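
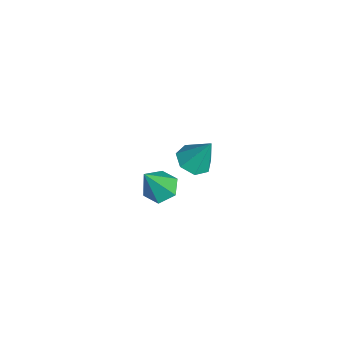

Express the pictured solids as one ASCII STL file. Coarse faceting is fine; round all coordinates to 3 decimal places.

solid 
facet normal -0.223 -0.404 -0.887
outer loop
vertex 1.159 1.698 0.071
vertex 0.408 1.77 0.227
vertex 0.877 2.273 -0.12
endloop
endfacet
facet normal 0.893 0.449 0.034
outer loop
vertex 1.159 1.698 0.071
vertex 0.877 2.273 -0.12
vertex 0.752 2.39 1.593
endloop
endfacet
facet normal -0.224 -0.403 -0.887
outer loop
vertex 0.877 2.273 -0.12
vertex 0.408 1.77 0.227
vertex 0.242 2.469 -0.049
endloop
endfacet
facet normal 0.290 0.956 -0.044
outer loop
vertex 0.877 2.273 -0.12
vertex 0.242 2.469 -0.049
vertex 0.752 2.39 1.593
endloop
endfacet
facet normal -0.223 -0.403 -0.888
outer loop
vertex 0.242 2.469 -0.049
vertex 0.408 1.77 0.227
vertex -0.268 2.139 0.229
endloop
endfacet
facet normal -0.461 0.868 0.185
outer loop
vertex 0.242 2.469 -0.049
vertex -0.268 2.139 0.229
vertex 0.752 2.39 1.593
endloop
endfacet
facet normal -0.222 -0.403 -0.888
outer loop
vertex -0.268 2.139 0.229
vertex 0.408 1.77 0.227
vertex -0.269 1.531 0.505
endloop
endfacet
facet normal -0.797 0.251 0.550
outer loop
vertex -0.268 2.139 0.229
vertex -0.269 1.531 0.505
vertex 0.752 2.39 1.593
endloop
endfacet
facet normal -0.222 -0.403 -0.888
outer loop
vertex -0.269 1.531 0.505
vertex 0.408 1.77 0.227
vertex 0.24 1.102 0.572
endloop
endfacet
facet normal -0.464 -0.430 0.775
outer loop
vertex -0.269 1.531 0.505
vertex 0.24 1.102 0.572
vertex 0.752 2.39 1.593
endloop
endfacet
facet normal -0.224 -0.402 -0.888
outer loop
vertex 0.24 1.102 0.572
vertex 0.408 1.77 0.227
vertex 0.875 1.177 0.378
endloop
endfacet
facet normal 0.289 -0.663 0.691
outer loop
vertex 0.24 1.102 0.572
vertex 0.875 1.177 0.378
vertex 0.752 2.39 1.593
endloop
endfacet
facet normal -0.223 -0.402 -0.888
outer loop
vertex 0.875 1.177 0.378
vertex 0.408 1.77 0.227
vertex 1.159 1.698 0.071
endloop
endfacet
facet normal 0.891 -0.272 0.362
outer loop
vertex 0.875 1.177 0.378
vertex 1.159 1.698 0.071
vertex 0.752 2.39 1.593
endloop
endfacet
facet normal -0.301 0.381 -0.874
outer loop
vertex -1.818 1.38 -4.64
vertex -2.421 0.84 -4.668
vertex -2.538 1.559 -4.314
endloop
endfacet
facet normal 0.428 0.714 0.554
outer loop
vertex -1.818 1.38 -4.64
vertex -2.538 1.559 -4.314
vertex -1.839 0.1 -2.972
endloop
endfacet
facet normal -0.300 0.382 -0.874
outer loop
vertex -2.538 1.559 -4.314
vertex -2.421 0.84 -4.668
vertex -3.141 1.02 -4.342
endloop
endfacet
facet normal -0.458 0.473 0.753
outer loop
vertex -2.538 1.559 -4.314
vertex -3.141 1.02 -4.342
vertex -1.839 0.1 -2.972
endloop
endfacet
facet normal -0.300 0.381 -0.874
outer loop
vertex -3.141 1.02 -4.342
vertex -2.421 0.84 -4.668
vertex -3.025 0.3 -4.696
endloop
endfacet
facet normal -0.785 -0.371 0.497
outer loop
vertex -3.141 1.02 -4.342
vertex -3.025 0.3 -4.696
vertex -1.839 0.1 -2.972
endloop
endfacet
facet normal -0.301 0.382 -0.874
outer loop
vertex -3.025 0.3 -4.696
vertex -2.421 0.84 -4.668
vertex -2.305 0.121 -5.022
endloop
endfacet
facet normal -0.224 -0.974 0.041
outer loop
vertex -3.025 0.3 -4.696
vertex -2.305 0.121 -5.022
vertex -1.839 0.1 -2.972
endloop
endfacet
facet normal -0.301 0.382 -0.874
outer loop
vertex -2.305 0.121 -5.022
vertex -2.421 0.84 -4.668
vertex -1.702 0.661 -4.994
endloop
endfacet
facet normal 0.663 -0.732 -0.158
outer loop
vertex -2.305 0.121 -5.022
vertex -1.702 0.661 -4.994
vertex -1.839 0.1 -2.972
endloop
endfacet
facet normal -0.301 0.382 -0.874
outer loop
vertex -1.702 0.661 -4.994
vertex -2.421 0.84 -4.668
vertex -1.818 1.38 -4.64
endloop
endfacet
facet normal 0.989 0.111 0.098
outer loop
vertex -1.702 0.661 -4.994
vertex -1.818 1.38 -4.64
vertex -1.839 0.1 -2.972
endloop
endfacet

endsolid


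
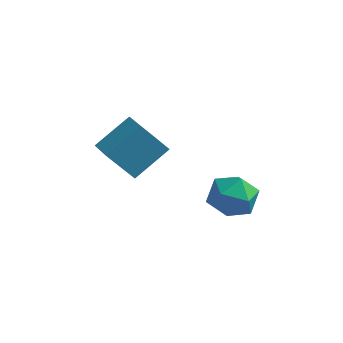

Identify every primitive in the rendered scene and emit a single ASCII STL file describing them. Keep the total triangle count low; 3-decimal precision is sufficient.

solid 
facet normal -0.481 -0.679 -0.555
outer loop
vertex -4.2 -4.598 -1.456
vertex -5.179 -3.597 -1.833
vertex -3.12 -4.116 -2.981
endloop
endfacet
facet normal 0.675 -0.690 0.260
outer loop
vertex -2.121 -2.703 -1.827
vertex -4.2 -4.598 -1.456
vertex -3.12 -4.116 -2.981
endloop
endfacet
facet normal -0.481 -0.679 -0.555
outer loop
vertex -3.12 -4.116 -2.981
vertex -5.179 -3.597 -1.833
vertex -4.099 -3.115 -3.358
endloop
endfacet
facet normal 0.560 0.250 -0.790
outer loop
vertex -4.099 -3.115 -3.358
vertex -2.121 -2.703 -1.827
vertex -3.12 -4.116 -2.981
endloop
endfacet
facet normal -0.560 -0.250 0.790
outer loop
vertex -4.2 -4.598 -1.456
vertex -4.18 -2.184 -0.679
vertex -5.179 -3.597 -1.833
endloop
endfacet
facet normal 0.675 -0.690 0.260
outer loop
vertex -3.201 -3.185 -0.302
vertex -4.2 -4.598 -1.456
vertex -2.121 -2.703 -1.827
endloop
endfacet
facet normal -0.560 -0.250 0.790
outer loop
vertex -3.201 -3.185 -0.302
vertex -4.18 -2.184 -0.679
vertex -4.2 -4.598 -1.456
endloop
endfacet
facet normal -0.675 0.690 -0.260
outer loop
vertex -5.179 -3.597 -1.833
vertex -4.18 -2.184 -0.679
vertex -4.099 -3.115 -3.358
endloop
endfacet
facet normal 0.560 0.250 -0.790
outer loop
vertex -3.1 -1.702 -2.204
vertex -2.121 -2.703 -1.827
vertex -4.099 -3.115 -3.358
endloop
endfacet
facet normal -0.675 0.690 -0.260
outer loop
vertex -4.099 -3.115 -3.358
vertex -4.18 -2.184 -0.679
vertex -3.1 -1.702 -2.204
endloop
endfacet
facet normal 0.481 0.679 0.555
outer loop
vertex -3.1 -1.702 -2.204
vertex -3.201 -3.185 -0.302
vertex -2.121 -2.703 -1.827
endloop
endfacet
facet normal 0.481 0.679 0.555
outer loop
vertex -4.18 -2.184 -0.679
vertex -3.201 -3.185 -0.302
vertex -3.1 -1.702 -2.204
endloop
endfacet
facet normal -0.705 0.662 0.253
outer loop
vertex 0.023 -2.615 -4.018
vertex 0.058 -3.017 -2.867
vertex 0.789 -2.105 -3.217
endloop
endfacet
facet normal -0.306 0.908 -0.286
outer loop
vertex 0.023 -2.615 -4.018
vertex 0.789 -2.105 -3.217
vertex 1.162 -2.338 -4.355
endloop
endfacet
facet normal -0.352 0.443 -0.825
outer loop
vertex 0.023 -2.615 -4.018
vertex 1.162 -2.338 -4.355
vertex 0.662 -3.393 -4.708
endloop
endfacet
facet normal -0.779 -0.090 -0.620
outer loop
vertex 0.023 -2.615 -4.018
vertex 0.662 -3.393 -4.708
vertex -0.021 -3.812 -3.788
endloop
endfacet
facet normal -0.998 0.046 0.046
outer loop
vertex 0.023 -2.615 -4.018
vertex -0.021 -3.812 -3.788
vertex 0.058 -3.017 -2.867
endloop
endfacet
facet normal 0.373 0.925 -0.067
outer loop
vertex 1.162 -2.338 -4.355
vertex 0.789 -2.105 -3.217
vertex 1.901 -2.568 -3.412
endloop
endfacet
facet normal -0.274 0.528 0.804
outer loop
vertex 0.789 -2.105 -3.217
vertex 0.058 -3.017 -2.867
vertex 1.218 -2.987 -2.492
endloop
endfacet
facet normal -0.747 -0.471 0.470
outer loop
vertex 0.058 -3.017 -2.867
vertex -0.021 -3.812 -3.788
vertex 0.718 -4.042 -2.845
endloop
endfacet
facet normal -0.394 -0.690 -0.607
outer loop
vertex -0.021 -3.812 -3.788
vertex 0.662 -3.393 -4.708
vertex 1.091 -4.275 -3.983
endloop
endfacet
facet normal 0.299 0.172 -0.939
outer loop
vertex 0.662 -3.393 -4.708
vertex 1.162 -2.338 -4.355
vertex 1.822 -3.363 -4.333
endloop
endfacet
facet normal 0.779 0.090 0.620
outer loop
vertex 1.857 -3.765 -3.182
vertex 1.901 -2.568 -3.412
vertex 1.218 -2.987 -2.492
endloop
endfacet
facet normal 0.352 -0.443 0.825
outer loop
vertex 1.857 -3.765 -3.182
vertex 1.218 -2.987 -2.492
vertex 0.718 -4.042 -2.845
endloop
endfacet
facet normal 0.306 -0.908 0.286
outer loop
vertex 1.857 -3.765 -3.182
vertex 0.718 -4.042 -2.845
vertex 1.091 -4.275 -3.983
endloop
endfacet
facet normal 0.705 -0.662 -0.253
outer loop
vertex 1.857 -3.765 -3.182
vertex 1.091 -4.275 -3.983
vertex 1.822 -3.363 -4.333
endloop
endfacet
facet normal 0.998 -0.046 -0.046
outer loop
vertex 1.857 -3.765 -3.182
vertex 1.822 -3.363 -4.333
vertex 1.901 -2.568 -3.412
endloop
endfacet
facet normal 0.394 0.690 0.607
outer loop
vertex 1.218 -2.987 -2.492
vertex 1.901 -2.568 -3.412
vertex 0.789 -2.105 -3.217
endloop
endfacet
facet normal -0.299 -0.172 0.939
outer loop
vertex 0.718 -4.042 -2.845
vertex 1.218 -2.987 -2.492
vertex 0.058 -3.017 -2.867
endloop
endfacet
facet normal -0.373 -0.925 0.067
outer loop
vertex 1.091 -4.275 -3.983
vertex 0.718 -4.042 -2.845
vertex -0.021 -3.812 -3.788
endloop
endfacet
facet normal 0.274 -0.528 -0.804
outer loop
vertex 1.822 -3.363 -4.333
vertex 1.091 -4.275 -3.983
vertex 0.662 -3.393 -4.708
endloop
endfacet
facet normal 0.747 0.471 -0.470
outer loop
vertex 1.901 -2.568 -3.412
vertex 1.822 -3.363 -4.333
vertex 1.162 -2.338 -4.355
endloop
endfacet

endsolid


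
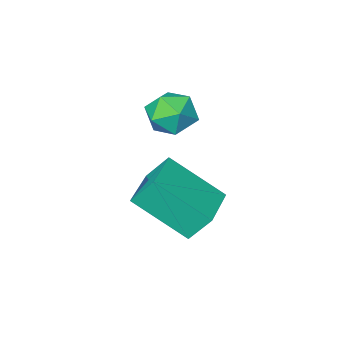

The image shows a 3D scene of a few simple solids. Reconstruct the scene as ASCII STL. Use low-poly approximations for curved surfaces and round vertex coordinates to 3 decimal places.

solid 
facet normal -0.639 -0.769 -0.032
outer loop
vertex 1.535 -0.117 0.385
vertex 2.133 -0.601 0.072
vertex 2.029 -0.549 0.894
endloop
endfacet
facet normal -0.801 -0.324 0.503
outer loop
vertex 1.535 -0.117 0.385
vertex 2.029 -0.549 0.894
vertex 1.827 0.236 1.078
endloop
endfacet
facet normal -0.920 0.322 0.224
outer loop
vertex 1.535 -0.117 0.385
vertex 1.827 0.236 1.078
vertex 1.806 0.668 0.369
endloop
endfacet
facet normal -0.831 0.277 -0.483
outer loop
vertex 1.535 -0.117 0.385
vertex 1.806 0.668 0.369
vertex 1.995 0.151 -0.253
endloop
endfacet
facet normal -0.657 -0.397 -0.641
outer loop
vertex 1.535 -0.117 0.385
vertex 1.995 0.151 -0.253
vertex 2.133 -0.601 0.072
endloop
endfacet
facet normal -0.233 -0.278 0.932
outer loop
vertex 1.827 0.236 1.078
vertex 2.029 -0.549 0.894
vertex 2.605 -0.031 1.193
endloop
endfacet
facet normal 0.030 -0.997 0.067
outer loop
vertex 2.029 -0.549 0.894
vertex 2.133 -0.601 0.072
vertex 2.794 -0.548 0.571
endloop
endfacet
facet normal -0.000 -0.397 -0.918
outer loop
vertex 2.133 -0.601 0.072
vertex 1.995 0.151 -0.253
vertex 2.773 -0.116 -0.138
endloop
endfacet
facet normal -0.281 0.694 -0.663
outer loop
vertex 1.995 0.151 -0.253
vertex 1.806 0.668 0.369
vertex 2.571 0.669 0.046
endloop
endfacet
facet normal -0.424 0.768 0.480
outer loop
vertex 1.806 0.668 0.369
vertex 1.827 0.236 1.078
vertex 2.467 0.721 0.868
endloop
endfacet
facet normal 0.831 -0.277 0.483
outer loop
vertex 3.065 0.237 0.555
vertex 2.605 -0.031 1.193
vertex 2.794 -0.548 0.571
endloop
endfacet
facet normal 0.920 -0.322 -0.224
outer loop
vertex 3.065 0.237 0.555
vertex 2.794 -0.548 0.571
vertex 2.773 -0.116 -0.138
endloop
endfacet
facet normal 0.801 0.324 -0.503
outer loop
vertex 3.065 0.237 0.555
vertex 2.773 -0.116 -0.138
vertex 2.571 0.669 0.046
endloop
endfacet
facet normal 0.639 0.769 0.032
outer loop
vertex 3.065 0.237 0.555
vertex 2.571 0.669 0.046
vertex 2.467 0.721 0.868
endloop
endfacet
facet normal 0.657 0.397 0.641
outer loop
vertex 3.065 0.237 0.555
vertex 2.467 0.721 0.868
vertex 2.605 -0.031 1.193
endloop
endfacet
facet normal 0.281 -0.694 0.663
outer loop
vertex 2.794 -0.548 0.571
vertex 2.605 -0.031 1.193
vertex 2.029 -0.549 0.894
endloop
endfacet
facet normal 0.424 -0.768 -0.480
outer loop
vertex 2.773 -0.116 -0.138
vertex 2.794 -0.548 0.571
vertex 2.133 -0.601 0.072
endloop
endfacet
facet normal 0.233 0.278 -0.932
outer loop
vertex 2.571 0.669 0.046
vertex 2.773 -0.116 -0.138
vertex 1.995 0.151 -0.253
endloop
endfacet
facet normal -0.030 0.997 -0.067
outer loop
vertex 2.467 0.721 0.868
vertex 2.571 0.669 0.046
vertex 1.806 0.668 0.369
endloop
endfacet
facet normal 0.000 0.397 0.918
outer loop
vertex 2.605 -0.031 1.193
vertex 2.467 0.721 0.868
vertex 1.827 0.236 1.078
endloop
endfacet
facet normal -0.519 0.614 -0.595
outer loop
vertex 1.363 1.366 -2.48
vertex 2.52 2.396 -2.426
vertex 1.817 0.901 -3.355
endloop
endfacet
facet normal -0.747 -0.665 -0.034
outer loop
vertex 2.88 -0.356 -2.134
vertex 1.363 1.366 -2.48
vertex 1.817 0.901 -3.355
endloop
endfacet
facet normal -0.519 0.614 -0.595
outer loop
vertex 1.817 0.901 -3.355
vertex 2.52 2.396 -2.426
vertex 2.974 1.931 -3.301
endloop
endfacet
facet normal 0.417 -0.427 -0.802
outer loop
vertex 2.974 1.931 -3.301
vertex 2.88 -0.356 -2.134
vertex 1.817 0.901 -3.355
endloop
endfacet
facet normal -0.417 0.427 0.802
outer loop
vertex 1.363 1.366 -2.48
vertex 3.583 1.139 -1.205
vertex 2.52 2.396 -2.426
endloop
endfacet
facet normal -0.747 -0.665 -0.034
outer loop
vertex 2.426 0.109 -1.259
vertex 1.363 1.366 -2.48
vertex 2.88 -0.356 -2.134
endloop
endfacet
facet normal -0.417 0.427 0.802
outer loop
vertex 2.426 0.109 -1.259
vertex 3.583 1.139 -1.205
vertex 1.363 1.366 -2.48
endloop
endfacet
facet normal 0.747 0.665 0.034
outer loop
vertex 2.52 2.396 -2.426
vertex 3.583 1.139 -1.205
vertex 2.974 1.931 -3.301
endloop
endfacet
facet normal 0.417 -0.427 -0.802
outer loop
vertex 4.037 0.674 -2.08
vertex 2.88 -0.356 -2.134
vertex 2.974 1.931 -3.301
endloop
endfacet
facet normal 0.747 0.665 0.034
outer loop
vertex 2.974 1.931 -3.301
vertex 3.583 1.139 -1.205
vertex 4.037 0.674 -2.08
endloop
endfacet
facet normal 0.519 -0.614 0.595
outer loop
vertex 4.037 0.674 -2.08
vertex 2.426 0.109 -1.259
vertex 2.88 -0.356 -2.134
endloop
endfacet
facet normal 0.519 -0.614 0.595
outer loop
vertex 3.583 1.139 -1.205
vertex 2.426 0.109 -1.259
vertex 4.037 0.674 -2.08
endloop
endfacet

endsolid


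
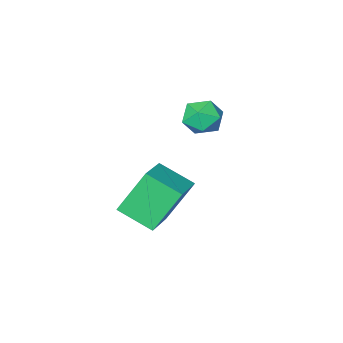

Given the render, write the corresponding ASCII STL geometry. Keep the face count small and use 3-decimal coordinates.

solid 
facet normal -0.697 -0.642 -0.320
outer loop
vertex -0.624 -1.232 -2.274
vertex -1.468 0.043 -2.993
vertex 0.498 -1.53 -4.119
endloop
endfacet
facet normal 0.499 -0.755 0.426
outer loop
vertex 1.788 -0.343 -3.527
vertex -0.624 -1.232 -2.274
vertex 0.498 -1.53 -4.119
endloop
endfacet
facet normal -0.697 -0.642 -0.321
outer loop
vertex 0.498 -1.53 -4.119
vertex -1.468 0.043 -2.993
vertex -0.345 -0.255 -4.838
endloop
endfacet
facet normal 0.515 -0.137 -0.846
outer loop
vertex -0.345 -0.255 -4.838
vertex 1.788 -0.343 -3.527
vertex 0.498 -1.53 -4.119
endloop
endfacet
facet normal -0.514 0.137 0.847
outer loop
vertex -0.624 -1.232 -2.274
vertex -0.178 1.23 -2.401
vertex -1.468 0.043 -2.993
endloop
endfacet
facet normal 0.499 -0.755 0.426
outer loop
vertex 0.665 -0.045 -1.682
vertex -0.624 -1.232 -2.274
vertex 1.788 -0.343 -3.527
endloop
endfacet
facet normal -0.515 0.137 0.846
outer loop
vertex 0.665 -0.045 -1.682
vertex -0.178 1.23 -2.401
vertex -0.624 -1.232 -2.274
endloop
endfacet
facet normal -0.499 0.755 -0.426
outer loop
vertex -1.468 0.043 -2.993
vertex -0.178 1.23 -2.401
vertex -0.345 -0.255 -4.838
endloop
endfacet
facet normal 0.515 -0.137 -0.846
outer loop
vertex 0.944 0.932 -4.246
vertex 1.788 -0.343 -3.527
vertex -0.345 -0.255 -4.838
endloop
endfacet
facet normal -0.499 0.755 -0.426
outer loop
vertex -0.345 -0.255 -4.838
vertex -0.178 1.23 -2.401
vertex 0.944 0.932 -4.246
endloop
endfacet
facet normal 0.697 0.642 0.320
outer loop
vertex 0.944 0.932 -4.246
vertex 0.665 -0.045 -1.682
vertex 1.788 -0.343 -3.527
endloop
endfacet
facet normal 0.697 0.641 0.320
outer loop
vertex -0.178 1.23 -2.401
vertex 0.665 -0.045 -1.682
vertex 0.944 0.932 -4.246
endloop
endfacet
facet normal -0.736 0.398 0.547
outer loop
vertex -4.2 -2.461 -1.562
vertex -4.795 -3.188 -1.834
vertex -4.247 -3.28 -1.03
endloop
endfacet
facet normal -0.099 0.546 0.832
outer loop
vertex -4.2 -2.461 -1.562
vertex -4.247 -3.28 -1.03
vertex -3.382 -2.858 -1.204
endloop
endfacet
facet normal 0.285 0.896 0.341
outer loop
vertex -4.2 -2.461 -1.562
vertex -3.382 -2.858 -1.204
vertex -3.396 -2.506 -2.116
endloop
endfacet
facet normal -0.115 0.963 -0.245
outer loop
vertex -4.2 -2.461 -1.562
vertex -3.396 -2.506 -2.116
vertex -4.269 -2.709 -2.505
endloop
endfacet
facet normal -0.746 0.655 -0.118
outer loop
vertex -4.2 -2.461 -1.562
vertex -4.269 -2.709 -2.505
vertex -4.795 -3.188 -1.834
endloop
endfacet
facet normal 0.230 -0.072 0.970
outer loop
vertex -3.382 -2.858 -1.204
vertex -4.247 -3.28 -1.03
vertex -3.471 -3.831 -1.255
endloop
endfacet
facet normal -0.801 -0.313 0.510
outer loop
vertex -4.247 -3.28 -1.03
vertex -4.795 -3.188 -1.834
vertex -4.344 -4.034 -1.644
endloop
endfacet
facet normal -0.818 0.104 -0.566
outer loop
vertex -4.795 -3.188 -1.834
vertex -4.269 -2.709 -2.505
vertex -4.358 -3.682 -2.556
endloop
endfacet
facet normal 0.204 0.602 -0.772
outer loop
vertex -4.269 -2.709 -2.505
vertex -3.396 -2.506 -2.116
vertex -3.493 -3.26 -2.73
endloop
endfacet
facet normal 0.851 0.494 0.177
outer loop
vertex -3.396 -2.506 -2.116
vertex -3.382 -2.858 -1.204
vertex -2.945 -3.352 -1.926
endloop
endfacet
facet normal 0.115 -0.963 0.245
outer loop
vertex -3.54 -4.079 -2.198
vertex -3.471 -3.831 -1.255
vertex -4.344 -4.034 -1.644
endloop
endfacet
facet normal -0.285 -0.896 -0.341
outer loop
vertex -3.54 -4.079 -2.198
vertex -4.344 -4.034 -1.644
vertex -4.358 -3.682 -2.556
endloop
endfacet
facet normal 0.099 -0.546 -0.832
outer loop
vertex -3.54 -4.079 -2.198
vertex -4.358 -3.682 -2.556
vertex -3.493 -3.26 -2.73
endloop
endfacet
facet normal 0.736 -0.398 -0.547
outer loop
vertex -3.54 -4.079 -2.198
vertex -3.493 -3.26 -2.73
vertex -2.945 -3.352 -1.926
endloop
endfacet
facet normal 0.746 -0.655 0.118
outer loop
vertex -3.54 -4.079 -2.198
vertex -2.945 -3.352 -1.926
vertex -3.471 -3.831 -1.255
endloop
endfacet
facet normal -0.204 -0.602 0.772
outer loop
vertex -4.344 -4.034 -1.644
vertex -3.471 -3.831 -1.255
vertex -4.247 -3.28 -1.03
endloop
endfacet
facet normal -0.851 -0.494 -0.177
outer loop
vertex -4.358 -3.682 -2.556
vertex -4.344 -4.034 -1.644
vertex -4.795 -3.188 -1.834
endloop
endfacet
facet normal -0.230 0.072 -0.970
outer loop
vertex -3.493 -3.26 -2.73
vertex -4.358 -3.682 -2.556
vertex -4.269 -2.709 -2.505
endloop
endfacet
facet normal 0.801 0.313 -0.510
outer loop
vertex -2.945 -3.352 -1.926
vertex -3.493 -3.26 -2.73
vertex -3.396 -2.506 -2.116
endloop
endfacet
facet normal 0.818 -0.104 0.566
outer loop
vertex -3.471 -3.831 -1.255
vertex -2.945 -3.352 -1.926
vertex -3.382 -2.858 -1.204
endloop
endfacet

endsolid


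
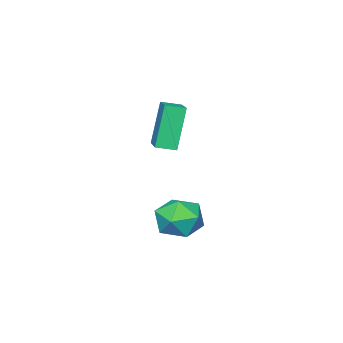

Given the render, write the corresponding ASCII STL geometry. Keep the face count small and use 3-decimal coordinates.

solid 
facet normal -0.696 0.692 -0.193
outer loop
vertex 1.164 0.954 1.914
vertex 2.458 2.413 2.476
vertex 1.863 1.102 -0.082
endloop
endfacet
facet normal -0.638 -0.719 -0.277
outer loop
vertex 2.462 0.507 0.084
vertex 1.164 0.954 1.914
vertex 1.863 1.102 -0.082
endloop
endfacet
facet normal -0.696 0.692 -0.193
outer loop
vertex 1.863 1.102 -0.082
vertex 2.458 2.413 2.476
vertex 3.158 2.561 0.48
endloop
endfacet
facet normal 0.330 0.070 -0.941
outer loop
vertex 3.158 2.561 0.48
vertex 2.462 0.507 0.084
vertex 1.863 1.102 -0.082
endloop
endfacet
facet normal -0.330 -0.070 0.941
outer loop
vertex 1.164 0.954 1.914
vertex 3.057 1.818 2.642
vertex 2.458 2.413 2.476
endloop
endfacet
facet normal -0.638 -0.718 -0.277
outer loop
vertex 1.762 0.359 2.08
vertex 1.164 0.954 1.914
vertex 2.462 0.507 0.084
endloop
endfacet
facet normal -0.330 -0.069 0.941
outer loop
vertex 1.762 0.359 2.08
vertex 3.057 1.818 2.642
vertex 1.164 0.954 1.914
endloop
endfacet
facet normal 0.637 0.719 0.277
outer loop
vertex 2.458 2.413 2.476
vertex 3.057 1.818 2.642
vertex 3.158 2.561 0.48
endloop
endfacet
facet normal 0.330 0.070 -0.941
outer loop
vertex 3.756 1.966 0.646
vertex 2.462 0.507 0.084
vertex 3.158 2.561 0.48
endloop
endfacet
facet normal 0.638 0.719 0.277
outer loop
vertex 3.158 2.561 0.48
vertex 3.057 1.818 2.642
vertex 3.756 1.966 0.646
endloop
endfacet
facet normal 0.696 -0.692 0.193
outer loop
vertex 3.756 1.966 0.646
vertex 1.762 0.359 2.08
vertex 2.462 0.507 0.084
endloop
endfacet
facet normal 0.696 -0.692 0.192
outer loop
vertex 3.057 1.818 2.642
vertex 1.762 0.359 2.08
vertex 3.756 1.966 0.646
endloop
endfacet
facet normal -0.979 0.202 -0.037
outer loop
vertex 2.984 3.813 -3.249
vertex 2.76 2.757 -3.074
vertex 2.869 3.44 -2.228
endloop
endfacet
facet normal -0.612 0.762 0.210
outer loop
vertex 2.984 3.813 -3.249
vertex 2.869 3.44 -2.228
vertex 3.668 4.147 -2.465
endloop
endfacet
facet normal -0.134 0.948 -0.287
outer loop
vertex 2.984 3.813 -3.249
vertex 3.668 4.147 -2.465
vertex 4.054 3.901 -3.458
endloop
endfacet
facet normal -0.205 0.503 -0.840
outer loop
vertex 2.984 3.813 -3.249
vertex 4.054 3.901 -3.458
vertex 3.492 3.042 -3.835
endloop
endfacet
facet normal -0.728 0.041 -0.685
outer loop
vertex 2.984 3.813 -3.249
vertex 3.492 3.042 -3.835
vertex 2.76 2.757 -3.074
endloop
endfacet
facet normal -0.256 0.555 0.791
outer loop
vertex 3.668 4.147 -2.465
vertex 2.869 3.44 -2.228
vertex 3.868 3.298 -1.805
endloop
endfacet
facet normal -0.849 -0.352 0.394
outer loop
vertex 2.869 3.44 -2.228
vertex 2.76 2.757 -3.074
vertex 3.306 2.439 -2.182
endloop
endfacet
facet normal -0.442 -0.613 -0.655
outer loop
vertex 2.76 2.757 -3.074
vertex 3.492 3.042 -3.835
vertex 3.692 2.193 -3.175
endloop
endfacet
facet normal 0.402 0.134 -0.906
outer loop
vertex 3.492 3.042 -3.835
vertex 4.054 3.901 -3.458
vertex 4.491 2.9 -3.412
endloop
endfacet
facet normal 0.517 0.856 -0.011
outer loop
vertex 4.054 3.901 -3.458
vertex 3.668 4.147 -2.465
vertex 4.6 3.583 -2.566
endloop
endfacet
facet normal 0.205 -0.503 0.840
outer loop
vertex 4.376 2.527 -2.391
vertex 3.868 3.298 -1.805
vertex 3.306 2.439 -2.182
endloop
endfacet
facet normal 0.134 -0.948 0.287
outer loop
vertex 4.376 2.527 -2.391
vertex 3.306 2.439 -2.182
vertex 3.692 2.193 -3.175
endloop
endfacet
facet normal 0.612 -0.762 -0.210
outer loop
vertex 4.376 2.527 -2.391
vertex 3.692 2.193 -3.175
vertex 4.491 2.9 -3.412
endloop
endfacet
facet normal 0.979 -0.202 0.037
outer loop
vertex 4.376 2.527 -2.391
vertex 4.491 2.9 -3.412
vertex 4.6 3.583 -2.566
endloop
endfacet
facet normal 0.728 -0.041 0.685
outer loop
vertex 4.376 2.527 -2.391
vertex 4.6 3.583 -2.566
vertex 3.868 3.298 -1.805
endloop
endfacet
facet normal -0.402 -0.134 0.906
outer loop
vertex 3.306 2.439 -2.182
vertex 3.868 3.298 -1.805
vertex 2.869 3.44 -2.228
endloop
endfacet
facet normal -0.517 -0.856 0.011
outer loop
vertex 3.692 2.193 -3.175
vertex 3.306 2.439 -2.182
vertex 2.76 2.757 -3.074
endloop
endfacet
facet normal 0.256 -0.555 -0.791
outer loop
vertex 4.491 2.9 -3.412
vertex 3.692 2.193 -3.175
vertex 3.492 3.042 -3.835
endloop
endfacet
facet normal 0.849 0.352 -0.394
outer loop
vertex 4.6 3.583 -2.566
vertex 4.491 2.9 -3.412
vertex 4.054 3.901 -3.458
endloop
endfacet
facet normal 0.442 0.613 0.655
outer loop
vertex 3.868 3.298 -1.805
vertex 4.6 3.583 -2.566
vertex 3.668 4.147 -2.465
endloop
endfacet

endsolid


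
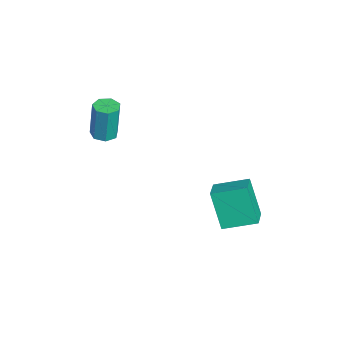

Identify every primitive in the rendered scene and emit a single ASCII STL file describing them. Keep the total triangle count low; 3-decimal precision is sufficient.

solid 
facet normal 0.003 -0.076 -0.997
outer loop
vertex -2.171 -3.135 -0.223
vertex -2.617 -2.636 -0.262
vertex -1.948 -2.599 -0.263
endloop
endfacet
facet normal 0.924 -0.382 0.032
outer loop
vertex -2.171 -3.135 -0.223
vertex -1.948 -2.599 -0.263
vertex -2.177 -2.982 1.801
endloop
endfacet
facet normal 0.923 -0.383 0.031
outer loop
vertex -2.177 -2.982 1.801
vertex -1.948 -2.599 -0.263
vertex -1.954 -2.447 1.761
endloop
endfacet
facet normal -0.003 0.076 0.997
outer loop
vertex -2.177 -2.982 1.801
vertex -1.954 -2.447 1.761
vertex -2.623 -2.484 1.762
endloop
endfacet
facet normal 0.003 -0.075 -0.997
outer loop
vertex -1.948 -2.599 -0.263
vertex -2.617 -2.636 -0.262
vertex -2.229 -2.092 -0.302
endloop
endfacet
facet normal 0.875 0.483 -0.034
outer loop
vertex -1.948 -2.599 -0.263
vertex -2.229 -2.092 -0.302
vertex -1.954 -2.447 1.761
endloop
endfacet
facet normal 0.876 0.482 -0.034
outer loop
vertex -1.954 -2.447 1.761
vertex -2.229 -2.092 -0.302
vertex -2.235 -1.939 1.722
endloop
endfacet
facet normal -0.003 0.075 0.997
outer loop
vertex -1.954 -2.447 1.761
vertex -2.235 -1.939 1.722
vertex -2.623 -2.484 1.762
endloop
endfacet
facet normal 0.003 -0.075 -0.997
outer loop
vertex -2.229 -2.092 -0.302
vertex -2.617 -2.636 -0.262
vertex -2.802 -1.994 -0.311
endloop
endfacet
facet normal 0.169 0.983 -0.074
outer loop
vertex -2.229 -2.092 -0.302
vertex -2.802 -1.994 -0.311
vertex -2.235 -1.939 1.722
endloop
endfacet
facet normal 0.168 0.983 -0.073
outer loop
vertex -2.235 -1.939 1.722
vertex -2.802 -1.994 -0.311
vertex -2.808 -1.842 1.713
endloop
endfacet
facet normal -0.003 0.075 0.997
outer loop
vertex -2.235 -1.939 1.722
vertex -2.808 -1.842 1.713
vertex -2.623 -2.484 1.762
endloop
endfacet
facet normal 0.003 -0.075 -0.997
outer loop
vertex -2.802 -1.994 -0.311
vertex -2.617 -2.636 -0.262
vertex -3.236 -2.38 -0.283
endloop
endfacet
facet normal -0.666 0.744 -0.058
outer loop
vertex -2.802 -1.994 -0.311
vertex -3.236 -2.38 -0.283
vertex -2.808 -1.842 1.713
endloop
endfacet
facet normal -0.666 0.744 -0.058
outer loop
vertex -2.808 -1.842 1.713
vertex -3.236 -2.38 -0.283
vertex -3.242 -2.228 1.741
endloop
endfacet
facet normal -0.003 0.075 0.997
outer loop
vertex -2.808 -1.842 1.713
vertex -3.242 -2.228 1.741
vertex -2.623 -2.484 1.762
endloop
endfacet
facet normal 0.003 -0.076 -0.997
outer loop
vertex -3.236 -2.38 -0.283
vertex -2.617 -2.636 -0.262
vertex -3.204 -2.959 -0.239
endloop
endfacet
facet normal -0.998 -0.055 0.001
outer loop
vertex -3.236 -2.38 -0.283
vertex -3.204 -2.959 -0.239
vertex -3.242 -2.228 1.741
endloop
endfacet
facet normal -0.998 -0.055 0.001
outer loop
vertex -3.242 -2.228 1.741
vertex -3.204 -2.959 -0.239
vertex -3.21 -2.806 1.785
endloop
endfacet
facet normal -0.002 0.076 0.997
outer loop
vertex -3.242 -2.228 1.741
vertex -3.21 -2.806 1.785
vertex -2.623 -2.484 1.762
endloop
endfacet
facet normal 0.002 -0.074 -0.997
outer loop
vertex -3.204 -2.959 -0.239
vertex -2.617 -2.636 -0.262
vertex -2.73 -3.295 -0.213
endloop
endfacet
facet normal -0.579 -0.813 0.060
outer loop
vertex -3.204 -2.959 -0.239
vertex -2.73 -3.295 -0.213
vertex -3.21 -2.806 1.785
endloop
endfacet
facet normal -0.579 -0.813 0.060
outer loop
vertex -3.21 -2.806 1.785
vertex -2.73 -3.295 -0.213
vertex -2.736 -3.142 1.811
endloop
endfacet
facet normal -0.002 0.075 0.997
outer loop
vertex -3.21 -2.806 1.785
vertex -2.736 -3.142 1.811
vertex -2.623 -2.484 1.762
endloop
endfacet
facet normal 0.004 -0.075 -0.997
outer loop
vertex -2.73 -3.295 -0.213
vertex -2.617 -2.636 -0.262
vertex -2.171 -3.135 -0.223
endloop
endfacet
facet normal 0.276 -0.958 0.073
outer loop
vertex -2.73 -3.295 -0.213
vertex -2.171 -3.135 -0.223
vertex -2.736 -3.142 1.811
endloop
endfacet
facet normal 0.276 -0.958 0.073
outer loop
vertex -2.736 -3.142 1.811
vertex -2.171 -3.135 -0.223
vertex -2.177 -2.982 1.801
endloop
endfacet
facet normal -0.004 0.075 0.997
outer loop
vertex -2.736 -3.142 1.811
vertex -2.177 -2.982 1.801
vertex -2.623 -2.484 1.762
endloop
endfacet
facet normal -0.911 0.211 -0.353
outer loop
vertex -0.981 2.342 -3.051
vertex -0.782 4.03 -2.555
vertex -0.134 2.803 -4.961
endloop
endfacet
facet normal -0.113 -0.953 -0.280
outer loop
vertex 1.042 2.53 -4.505
vertex -0.981 2.342 -3.051
vertex -0.134 2.803 -4.961
endloop
endfacet
facet normal -0.911 0.212 -0.353
outer loop
vertex -0.134 2.803 -4.961
vertex -0.782 4.03 -2.555
vertex 0.066 4.491 -4.465
endloop
endfacet
facet normal 0.396 0.215 -0.893
outer loop
vertex 0.066 4.491 -4.465
vertex 1.042 2.53 -4.505
vertex -0.134 2.803 -4.961
endloop
endfacet
facet normal -0.396 -0.216 0.893
outer loop
vertex -0.981 2.342 -3.051
vertex 0.394 3.757 -2.099
vertex -0.782 4.03 -2.555
endloop
endfacet
facet normal -0.113 -0.953 -0.280
outer loop
vertex 0.194 2.069 -2.595
vertex -0.981 2.342 -3.051
vertex 1.042 2.53 -4.505
endloop
endfacet
facet normal -0.396 -0.215 0.892
outer loop
vertex 0.194 2.069 -2.595
vertex 0.394 3.757 -2.099
vertex -0.981 2.342 -3.051
endloop
endfacet
facet normal 0.113 0.953 0.280
outer loop
vertex -0.782 4.03 -2.555
vertex 0.394 3.757 -2.099
vertex 0.066 4.491 -4.465
endloop
endfacet
facet normal 0.396 0.215 -0.892
outer loop
vertex 1.241 4.218 -4.009
vertex 1.042 2.53 -4.505
vertex 0.066 4.491 -4.465
endloop
endfacet
facet normal 0.113 0.953 0.280
outer loop
vertex 0.066 4.491 -4.465
vertex 0.394 3.757 -2.099
vertex 1.241 4.218 -4.009
endloop
endfacet
facet normal 0.911 -0.211 0.354
outer loop
vertex 1.241 4.218 -4.009
vertex 0.194 2.069 -2.595
vertex 1.042 2.53 -4.505
endloop
endfacet
facet normal 0.911 -0.212 0.353
outer loop
vertex 0.394 3.757 -2.099
vertex 0.194 2.069 -2.595
vertex 1.241 4.218 -4.009
endloop
endfacet

endsolid


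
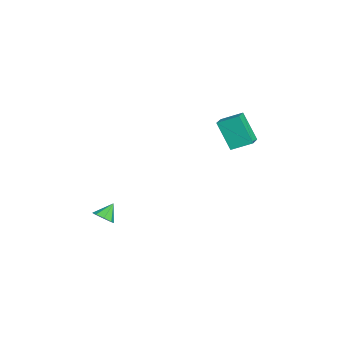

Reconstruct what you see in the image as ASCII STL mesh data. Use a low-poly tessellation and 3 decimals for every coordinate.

solid 
facet normal -0.412 -0.371 0.832
outer loop
vertex -1.451 1.826 4.573
vertex -1.302 2.967 5.155
vertex -2.327 2.099 4.261
endloop
endfacet
facet normal -0.115 -0.885 -0.451
outer loop
vertex -1.558 2.793 2.705
vertex -1.451 1.826 4.573
vertex -2.327 2.099 4.261
endloop
endfacet
facet normal -0.412 -0.371 0.832
outer loop
vertex -2.327 2.099 4.261
vertex -1.302 2.967 5.155
vertex -2.179 3.24 4.843
endloop
endfacet
facet normal -0.904 0.281 -0.321
outer loop
vertex -2.179 3.24 4.843
vertex -1.558 2.793 2.705
vertex -2.327 2.099 4.261
endloop
endfacet
facet normal 0.904 -0.282 0.321
outer loop
vertex -1.451 1.826 4.573
vertex -0.533 3.661 3.599
vertex -1.302 2.967 5.155
endloop
endfacet
facet normal -0.115 -0.885 -0.451
outer loop
vertex -0.681 2.52 3.017
vertex -1.451 1.826 4.573
vertex -1.558 2.793 2.705
endloop
endfacet
facet normal 0.904 -0.281 0.322
outer loop
vertex -0.681 2.52 3.017
vertex -0.533 3.661 3.599
vertex -1.451 1.826 4.573
endloop
endfacet
facet normal 0.115 0.885 0.451
outer loop
vertex -1.302 2.967 5.155
vertex -0.533 3.661 3.599
vertex -2.179 3.24 4.843
endloop
endfacet
facet normal -0.904 0.282 -0.322
outer loop
vertex -1.409 3.934 3.287
vertex -1.558 2.793 2.705
vertex -2.179 3.24 4.843
endloop
endfacet
facet normal 0.115 0.885 0.452
outer loop
vertex -2.179 3.24 4.843
vertex -0.533 3.661 3.599
vertex -1.409 3.934 3.287
endloop
endfacet
facet normal 0.412 0.371 -0.832
outer loop
vertex -1.409 3.934 3.287
vertex -0.681 2.52 3.017
vertex -1.558 2.793 2.705
endloop
endfacet
facet normal 0.412 0.371 -0.832
outer loop
vertex -0.533 3.661 3.599
vertex -0.681 2.52 3.017
vertex -1.409 3.934 3.287
endloop
endfacet
facet normal 0.541 -0.518 -0.663
outer loop
vertex 3.415 -3.976 0.935
vertex 2.916 -4.033 0.572
vertex 3.375 -3.62 0.624
endloop
endfacet
facet normal 0.464 0.612 0.641
outer loop
vertex 3.415 -3.976 0.935
vertex 3.375 -3.62 0.624
vertex 2.364 -3.507 1.248
endloop
endfacet
facet normal 0.540 -0.517 -0.664
outer loop
vertex 3.375 -3.62 0.624
vertex 2.916 -4.033 0.572
vertex 3.066 -3.505 0.283
endloop
endfacet
facet normal 0.199 0.969 0.147
outer loop
vertex 3.375 -3.62 0.624
vertex 3.066 -3.505 0.283
vertex 2.364 -3.507 1.248
endloop
endfacet
facet normal 0.541 -0.517 -0.663
outer loop
vertex 3.066 -3.505 0.283
vertex 2.916 -4.033 0.572
vertex 2.669 -3.7 0.111
endloop
endfacet
facet normal -0.340 0.908 -0.245
outer loop
vertex 3.066 -3.505 0.283
vertex 2.669 -3.7 0.111
vertex 2.364 -3.507 1.248
endloop
endfacet
facet normal 0.543 -0.516 -0.663
outer loop
vertex 2.669 -3.7 0.111
vertex 2.916 -4.033 0.572
vertex 2.417 -4.09 0.208
endloop
endfacet
facet normal -0.833 0.463 -0.302
outer loop
vertex 2.669 -3.7 0.111
vertex 2.417 -4.09 0.208
vertex 2.364 -3.507 1.248
endloop
endfacet
facet normal 0.543 -0.515 -0.663
outer loop
vertex 2.417 -4.09 0.208
vertex 2.916 -4.033 0.572
vertex 2.458 -4.447 0.519
endloop
endfacet
facet normal -0.994 -0.106 0.009
outer loop
vertex 2.417 -4.09 0.208
vertex 2.458 -4.447 0.519
vertex 2.364 -3.507 1.248
endloop
endfacet
facet normal 0.542 -0.515 -0.664
outer loop
vertex 2.458 -4.447 0.519
vertex 2.916 -4.033 0.572
vertex 2.767 -4.561 0.86
endloop
endfacet
facet normal -0.728 -0.464 0.505
outer loop
vertex 2.458 -4.447 0.519
vertex 2.767 -4.561 0.86
vertex 2.364 -3.507 1.248
endloop
endfacet
facet normal 0.543 -0.515 -0.663
outer loop
vertex 2.767 -4.561 0.86
vertex 2.916 -4.033 0.572
vertex 3.163 -4.366 1.033
endloop
endfacet
facet normal -0.192 -0.403 0.895
outer loop
vertex 2.767 -4.561 0.86
vertex 3.163 -4.366 1.033
vertex 2.364 -3.507 1.248
endloop
endfacet
facet normal 0.542 -0.517 -0.663
outer loop
vertex 3.163 -4.366 1.033
vertex 2.916 -4.033 0.572
vertex 3.415 -3.976 0.935
endloop
endfacet
facet normal 0.303 0.043 0.952
outer loop
vertex 3.163 -4.366 1.033
vertex 3.415 -3.976 0.935
vertex 2.364 -3.507 1.248
endloop
endfacet

endsolid


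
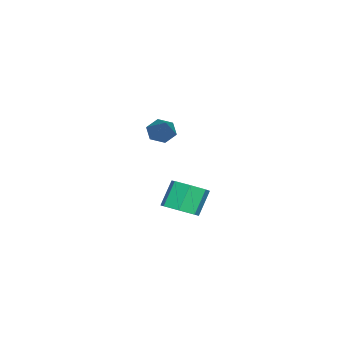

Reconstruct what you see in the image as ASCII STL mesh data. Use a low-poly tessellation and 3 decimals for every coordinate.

solid 
facet normal -0.783 -0.277 -0.556
outer loop
vertex 3.311 -3.691 1.909
vertex 3.018 -3.913 2.432
vertex 2.932 -3.305 2.25
endloop
endfacet
facet normal 0.393 0.795 -0.463
outer loop
vertex 3.311 -3.691 1.909
vertex 2.932 -3.305 2.25
vertex 4.562 -3.367 3.528
endloop
endfacet
facet normal -0.784 -0.277 -0.556
outer loop
vertex 2.932 -3.305 2.25
vertex 3.018 -3.913 2.432
vertex 2.639 -3.527 2.774
endloop
endfacet
facet normal -0.192 0.938 0.290
outer loop
vertex 2.932 -3.305 2.25
vertex 2.639 -3.527 2.774
vertex 4.562 -3.367 3.528
endloop
endfacet
facet normal -0.784 -0.277 -0.556
outer loop
vertex 2.639 -3.527 2.774
vertex 3.018 -3.913 2.432
vertex 2.725 -4.135 2.956
endloop
endfacet
facet normal -0.372 0.218 0.902
outer loop
vertex 2.639 -3.527 2.774
vertex 2.725 -4.135 2.956
vertex 4.562 -3.367 3.528
endloop
endfacet
facet normal -0.784 -0.277 -0.556
outer loop
vertex 2.725 -4.135 2.956
vertex 3.018 -3.913 2.432
vertex 3.104 -4.521 2.614
endloop
endfacet
facet normal 0.032 -0.645 0.763
outer loop
vertex 2.725 -4.135 2.956
vertex 3.104 -4.521 2.614
vertex 4.562 -3.367 3.528
endloop
endfacet
facet normal -0.784 -0.277 -0.556
outer loop
vertex 3.104 -4.521 2.614
vertex 3.018 -3.913 2.432
vertex 3.397 -4.299 2.09
endloop
endfacet
facet normal 0.616 -0.787 0.011
outer loop
vertex 3.104 -4.521 2.614
vertex 3.397 -4.299 2.09
vertex 4.562 -3.367 3.528
endloop
endfacet
facet normal -0.784 -0.276 -0.556
outer loop
vertex 3.397 -4.299 2.09
vertex 3.018 -3.913 2.432
vertex 3.311 -3.691 1.909
endloop
endfacet
facet normal 0.796 -0.067 -0.602
outer loop
vertex 3.397 -4.299 2.09
vertex 3.311 -3.691 1.909
vertex 4.562 -3.367 3.528
endloop
endfacet
facet normal 0.467 -0.230 -0.854
outer loop
vertex 1.967 -3.432 -2.503
vertex 1.199 -3.583 -2.882
vertex 1.646 -2.837 -2.839
endloop
endfacet
facet normal 0.776 0.571 0.269
outer loop
vertex 1.967 -3.432 -2.503
vertex 1.646 -2.837 -2.839
vertex 1.309 -3.106 -1.299
endloop
endfacet
facet normal 0.775 0.571 0.269
outer loop
vertex 1.309 -3.106 -1.299
vertex 1.646 -2.837 -2.839
vertex 0.988 -2.512 -1.635
endloop
endfacet
facet normal -0.467 0.231 0.854
outer loop
vertex 1.309 -3.106 -1.299
vertex 0.988 -2.512 -1.635
vertex 0.541 -3.257 -1.678
endloop
endfacet
facet normal 0.467 -0.231 -0.854
outer loop
vertex 1.646 -2.837 -2.839
vertex 1.199 -3.583 -2.882
vertex 0.988 -2.804 -3.208
endloop
endfacet
facet normal 0.150 0.972 -0.180
outer loop
vertex 1.646 -2.837 -2.839
vertex 0.988 -2.804 -3.208
vertex 0.988 -2.512 -1.635
endloop
endfacet
facet normal 0.150 0.972 -0.180
outer loop
vertex 0.988 -2.512 -1.635
vertex 0.988 -2.804 -3.208
vertex 0.33 -2.479 -2.004
endloop
endfacet
facet normal -0.467 0.231 0.854
outer loop
vertex 0.988 -2.512 -1.635
vertex 0.33 -2.479 -2.004
vertex 0.541 -3.257 -1.678
endloop
endfacet
facet normal 0.466 -0.231 -0.854
outer loop
vertex 0.988 -2.804 -3.208
vertex 1.199 -3.583 -2.882
vertex 0.489 -3.357 -3.331
endloop
endfacet
facet normal -0.588 0.640 -0.494
outer loop
vertex 0.988 -2.804 -3.208
vertex 0.489 -3.357 -3.331
vertex 0.33 -2.479 -2.004
endloop
endfacet
facet normal -0.588 0.640 -0.494
outer loop
vertex 0.33 -2.479 -2.004
vertex 0.489 -3.357 -3.331
vertex -0.169 -3.032 -2.127
endloop
endfacet
facet normal -0.467 0.231 0.854
outer loop
vertex 0.33 -2.479 -2.004
vertex -0.169 -3.032 -2.127
vertex 0.541 -3.257 -1.678
endloop
endfacet
facet normal 0.467 -0.231 -0.854
outer loop
vertex 0.489 -3.357 -3.331
vertex 1.199 -3.583 -2.882
vertex 0.525 -4.08 -3.116
endloop
endfacet
facet normal -0.883 -0.174 -0.436
outer loop
vertex 0.489 -3.357 -3.331
vertex 0.525 -4.08 -3.116
vertex -0.169 -3.032 -2.127
endloop
endfacet
facet normal -0.883 -0.174 -0.436
outer loop
vertex -0.169 -3.032 -2.127
vertex 0.525 -4.08 -3.116
vertex -0.133 -3.755 -1.912
endloop
endfacet
facet normal -0.467 0.231 0.854
outer loop
vertex -0.169 -3.032 -2.127
vertex -0.133 -3.755 -1.912
vertex 0.541 -3.257 -1.678
endloop
endfacet
facet normal 0.467 -0.231 -0.854
outer loop
vertex 0.525 -4.08 -3.116
vertex 1.199 -3.583 -2.882
vertex 1.068 -4.428 -2.725
endloop
endfacet
facet normal -0.513 -0.857 -0.049
outer loop
vertex 0.525 -4.08 -3.116
vertex 1.068 -4.428 -2.725
vertex -0.133 -3.755 -1.912
endloop
endfacet
facet normal -0.513 -0.857 -0.049
outer loop
vertex -0.133 -3.755 -1.912
vertex 1.068 -4.428 -2.725
vertex 0.41 -4.103 -1.521
endloop
endfacet
facet normal -0.467 0.231 0.854
outer loop
vertex -0.133 -3.755 -1.912
vertex 0.41 -4.103 -1.521
vertex 0.541 -3.257 -1.678
endloop
endfacet
facet normal 0.467 -0.231 -0.854
outer loop
vertex 1.068 -4.428 -2.725
vertex 1.199 -3.583 -2.882
vertex 1.71 -4.14 -2.452
endloop
endfacet
facet normal 0.242 -0.895 0.374
outer loop
vertex 1.068 -4.428 -2.725
vertex 1.71 -4.14 -2.452
vertex 0.41 -4.103 -1.521
endloop
endfacet
facet normal 0.243 -0.895 0.375
outer loop
vertex 0.41 -4.103 -1.521
vertex 1.71 -4.14 -2.452
vertex 1.052 -3.814 -1.248
endloop
endfacet
facet normal -0.467 0.231 0.854
outer loop
vertex 0.41 -4.103 -1.521
vertex 1.052 -3.814 -1.248
vertex 0.541 -3.257 -1.678
endloop
endfacet
facet normal 0.467 -0.231 -0.854
outer loop
vertex 1.71 -4.14 -2.452
vertex 1.199 -3.583 -2.882
vertex 1.967 -3.432 -2.503
endloop
endfacet
facet normal 0.816 -0.259 0.516
outer loop
vertex 1.71 -4.14 -2.452
vertex 1.967 -3.432 -2.503
vertex 1.052 -3.814 -1.248
endloop
endfacet
facet normal 0.816 -0.259 0.516
outer loop
vertex 1.052 -3.814 -1.248
vertex 1.967 -3.432 -2.503
vertex 1.309 -3.106 -1.299
endloop
endfacet
facet normal -0.467 0.231 0.854
outer loop
vertex 1.052 -3.814 -1.248
vertex 1.309 -3.106 -1.299
vertex 0.541 -3.257 -1.678
endloop
endfacet

endsolid


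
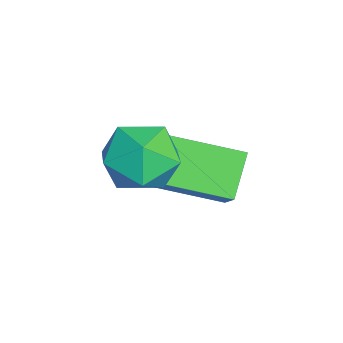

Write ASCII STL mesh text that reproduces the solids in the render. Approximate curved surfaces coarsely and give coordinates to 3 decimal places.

solid 
facet normal -0.701 -0.098 -0.706
outer loop
vertex -2.399 2.364 -0.517
vertex -2.149 4.3 -1.033
vertex -1.5 2.022 -1.363
endloop
endfacet
facet normal -0.124 -0.959 0.256
outer loop
vertex -0.511 2.16 -0.367
vertex -2.399 2.364 -0.517
vertex -1.5 2.022 -1.363
endloop
endfacet
facet normal -0.701 -0.097 -0.706
outer loop
vertex -1.5 2.022 -1.363
vertex -2.149 4.3 -1.033
vertex -1.25 3.959 -1.878
endloop
endfacet
facet normal 0.702 -0.266 -0.660
outer loop
vertex -1.25 3.959 -1.878
vertex -0.511 2.16 -0.367
vertex -1.5 2.022 -1.363
endloop
endfacet
facet normal -0.702 0.267 0.660
outer loop
vertex -2.399 2.364 -0.517
vertex -1.16 4.438 -0.037
vertex -2.149 4.3 -1.033
endloop
endfacet
facet normal -0.124 -0.959 0.255
outer loop
vertex -1.41 2.501 0.478
vertex -2.399 2.364 -0.517
vertex -0.511 2.16 -0.367
endloop
endfacet
facet normal -0.702 0.266 0.661
outer loop
vertex -1.41 2.501 0.478
vertex -1.16 4.438 -0.037
vertex -2.399 2.364 -0.517
endloop
endfacet
facet normal 0.124 0.959 -0.256
outer loop
vertex -2.149 4.3 -1.033
vertex -1.16 4.438 -0.037
vertex -1.25 3.959 -1.878
endloop
endfacet
facet normal 0.702 -0.267 -0.661
outer loop
vertex -0.261 4.096 -0.883
vertex -0.511 2.16 -0.367
vertex -1.25 3.959 -1.878
endloop
endfacet
facet normal 0.124 0.959 -0.256
outer loop
vertex -1.25 3.959 -1.878
vertex -1.16 4.438 -0.037
vertex -0.261 4.096 -0.883
endloop
endfacet
facet normal 0.701 0.098 0.706
outer loop
vertex -0.261 4.096 -0.883
vertex -1.41 2.501 0.478
vertex -0.511 2.16 -0.367
endloop
endfacet
facet normal 0.701 0.097 0.706
outer loop
vertex -1.16 4.438 -0.037
vertex -1.41 2.501 0.478
vertex -0.261 4.096 -0.883
endloop
endfacet
facet normal -0.748 -0.581 0.320
outer loop
vertex -0.791 2.055 1.122
vertex -0.29 1.245 0.822
vertex -0.165 1.594 1.749
endloop
endfacet
facet normal -0.703 0.014 0.712
outer loop
vertex -0.791 2.055 1.122
vertex -0.165 1.594 1.749
vertex -0.186 2.592 1.709
endloop
endfacet
facet normal -0.773 0.573 0.273
outer loop
vertex -0.791 2.055 1.122
vertex -0.186 2.592 1.709
vertex -0.324 2.859 0.757
endloop
endfacet
facet normal -0.862 0.324 -0.390
outer loop
vertex -0.791 2.055 1.122
vertex -0.324 2.859 0.757
vertex -0.388 2.027 0.208
endloop
endfacet
facet normal -0.847 -0.390 -0.361
outer loop
vertex -0.791 2.055 1.122
vertex -0.388 2.027 0.208
vertex -0.29 1.245 0.822
endloop
endfacet
facet normal -0.051 0.039 0.998
outer loop
vertex -0.186 2.592 1.709
vertex -0.165 1.594 1.749
vertex 0.688 2.113 1.772
endloop
endfacet
facet normal -0.123 -0.923 0.364
outer loop
vertex -0.165 1.594 1.749
vertex -0.29 1.245 0.822
vertex 0.624 1.281 1.223
endloop
endfacet
facet normal -0.283 -0.614 -0.737
outer loop
vertex -0.29 1.245 0.822
vertex -0.388 2.027 0.208
vertex 0.486 1.548 0.271
endloop
endfacet
facet normal -0.308 0.540 -0.783
outer loop
vertex -0.388 2.027 0.208
vertex -0.324 2.859 0.757
vertex 0.465 2.546 0.231
endloop
endfacet
facet normal -0.164 0.943 0.288
outer loop
vertex -0.324 2.859 0.757
vertex -0.186 2.592 1.709
vertex 0.59 2.895 1.158
endloop
endfacet
facet normal 0.862 -0.324 0.390
outer loop
vertex 1.091 2.085 0.858
vertex 0.688 2.113 1.772
vertex 0.624 1.281 1.223
endloop
endfacet
facet normal 0.773 -0.573 -0.273
outer loop
vertex 1.091 2.085 0.858
vertex 0.624 1.281 1.223
vertex 0.486 1.548 0.271
endloop
endfacet
facet normal 0.703 -0.014 -0.712
outer loop
vertex 1.091 2.085 0.858
vertex 0.486 1.548 0.271
vertex 0.465 2.546 0.231
endloop
endfacet
facet normal 0.748 0.581 -0.320
outer loop
vertex 1.091 2.085 0.858
vertex 0.465 2.546 0.231
vertex 0.59 2.895 1.158
endloop
endfacet
facet normal 0.847 0.390 0.361
outer loop
vertex 1.091 2.085 0.858
vertex 0.59 2.895 1.158
vertex 0.688 2.113 1.772
endloop
endfacet
facet normal 0.308 -0.540 0.783
outer loop
vertex 0.624 1.281 1.223
vertex 0.688 2.113 1.772
vertex -0.165 1.594 1.749
endloop
endfacet
facet normal 0.164 -0.943 -0.288
outer loop
vertex 0.486 1.548 0.271
vertex 0.624 1.281 1.223
vertex -0.29 1.245 0.822
endloop
endfacet
facet normal 0.051 -0.039 -0.998
outer loop
vertex 0.465 2.546 0.231
vertex 0.486 1.548 0.271
vertex -0.388 2.027 0.208
endloop
endfacet
facet normal 0.123 0.923 -0.364
outer loop
vertex 0.59 2.895 1.158
vertex 0.465 2.546 0.231
vertex -0.324 2.859 0.757
endloop
endfacet
facet normal 0.283 0.614 0.737
outer loop
vertex 0.688 2.113 1.772
vertex 0.59 2.895 1.158
vertex -0.186 2.592 1.709
endloop
endfacet

endsolid


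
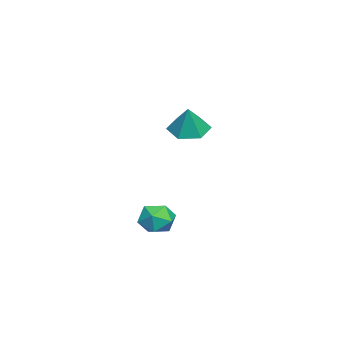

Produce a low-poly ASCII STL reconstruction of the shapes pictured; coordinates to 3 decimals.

solid 
facet normal -0.592 0.627 -0.507
outer loop
vertex 1.676 2.464 -3.359
vertex 0.921 1.949 -3.115
vertex 1.205 2.663 -2.563
endloop
endfacet
facet normal -0.018 0.967 -0.252
outer loop
vertex 1.676 2.464 -3.359
vertex 1.205 2.663 -2.563
vertex 2.151 2.679 -2.569
endloop
endfacet
facet normal 0.563 0.647 -0.514
outer loop
vertex 1.676 2.464 -3.359
vertex 2.151 2.679 -2.569
vertex 2.452 1.975 -3.125
endloop
endfacet
facet normal 0.349 0.109 -0.931
outer loop
vertex 1.676 2.464 -3.359
vertex 2.452 1.975 -3.125
vertex 1.691 1.524 -3.463
endloop
endfacet
facet normal -0.365 0.097 -0.926
outer loop
vertex 1.676 2.464 -3.359
vertex 1.691 1.524 -3.463
vertex 0.921 1.949 -3.115
endloop
endfacet
facet normal -0.012 0.889 0.458
outer loop
vertex 2.151 2.679 -2.569
vertex 1.205 2.663 -2.563
vertex 1.689 2.296 -1.837
endloop
endfacet
facet normal -0.940 0.339 0.045
outer loop
vertex 1.205 2.663 -2.563
vertex 0.921 1.949 -3.115
vertex 0.928 1.845 -2.175
endloop
endfacet
facet normal -0.573 -0.520 -0.634
outer loop
vertex 0.921 1.949 -3.115
vertex 1.691 1.524 -3.463
vertex 1.229 1.141 -2.731
endloop
endfacet
facet normal 0.582 -0.501 -0.641
outer loop
vertex 1.691 1.524 -3.463
vertex 2.452 1.975 -3.125
vertex 2.175 1.157 -2.737
endloop
endfacet
facet normal 0.928 0.370 0.034
outer loop
vertex 2.452 1.975 -3.125
vertex 2.151 2.679 -2.569
vertex 2.459 1.871 -2.185
endloop
endfacet
facet normal -0.349 -0.109 0.931
outer loop
vertex 1.704 1.356 -1.941
vertex 1.689 2.296 -1.837
vertex 0.928 1.845 -2.175
endloop
endfacet
facet normal -0.563 -0.647 0.514
outer loop
vertex 1.704 1.356 -1.941
vertex 0.928 1.845 -2.175
vertex 1.229 1.141 -2.731
endloop
endfacet
facet normal 0.018 -0.967 0.252
outer loop
vertex 1.704 1.356 -1.941
vertex 1.229 1.141 -2.731
vertex 2.175 1.157 -2.737
endloop
endfacet
facet normal 0.592 -0.627 0.507
outer loop
vertex 1.704 1.356 -1.941
vertex 2.175 1.157 -2.737
vertex 2.459 1.871 -2.185
endloop
endfacet
facet normal 0.365 -0.097 0.926
outer loop
vertex 1.704 1.356 -1.941
vertex 2.459 1.871 -2.185
vertex 1.689 2.296 -1.837
endloop
endfacet
facet normal -0.582 0.501 0.641
outer loop
vertex 0.928 1.845 -2.175
vertex 1.689 2.296 -1.837
vertex 1.205 2.663 -2.563
endloop
endfacet
facet normal -0.928 -0.370 -0.034
outer loop
vertex 1.229 1.141 -2.731
vertex 0.928 1.845 -2.175
vertex 0.921 1.949 -3.115
endloop
endfacet
facet normal 0.012 -0.889 -0.458
outer loop
vertex 2.175 1.157 -2.737
vertex 1.229 1.141 -2.731
vertex 1.691 1.524 -3.463
endloop
endfacet
facet normal 0.940 -0.339 -0.045
outer loop
vertex 2.459 1.871 -2.185
vertex 2.175 1.157 -2.737
vertex 2.452 1.975 -3.125
endloop
endfacet
facet normal 0.573 0.520 0.634
outer loop
vertex 1.689 2.296 -1.837
vertex 2.459 1.871 -2.185
vertex 2.151 2.679 -2.569
endloop
endfacet
facet normal -0.425 -0.059 -0.903
outer loop
vertex -3.473 2.835 0.546
vertex -4.162 2.135 0.916
vertex -4.384 3.16 0.954
endloop
endfacet
facet normal 0.436 0.849 0.297
outer loop
vertex -3.473 2.835 0.546
vertex -4.384 3.16 0.954
vertex -3.498 2.225 2.324
endloop
endfacet
facet normal -0.425 -0.059 -0.903
outer loop
vertex -4.384 3.16 0.954
vertex -4.162 2.135 0.916
vertex -5.073 2.459 1.324
endloop
endfacet
facet normal -0.324 0.671 0.667
outer loop
vertex -4.384 3.16 0.954
vertex -5.073 2.459 1.324
vertex -3.498 2.225 2.324
endloop
endfacet
facet normal -0.425 -0.059 -0.903
outer loop
vertex -5.073 2.459 1.324
vertex -4.162 2.135 0.916
vertex -4.851 1.434 1.286
endloop
endfacet
facet normal -0.546 -0.149 0.825
outer loop
vertex -5.073 2.459 1.324
vertex -4.851 1.434 1.286
vertex -3.498 2.225 2.324
endloop
endfacet
facet normal -0.426 -0.058 -0.903
outer loop
vertex -4.851 1.434 1.286
vertex -4.162 2.135 0.916
vertex -3.94 1.109 0.877
endloop
endfacet
facet normal -0.007 -0.791 0.612
outer loop
vertex -4.851 1.434 1.286
vertex -3.94 1.109 0.877
vertex -3.498 2.225 2.324
endloop
endfacet
facet normal -0.426 -0.058 -0.903
outer loop
vertex -3.94 1.109 0.877
vertex -4.162 2.135 0.916
vertex -3.251 1.81 0.507
endloop
endfacet
facet normal 0.753 -0.612 0.242
outer loop
vertex -3.94 1.109 0.877
vertex -3.251 1.81 0.507
vertex -3.498 2.225 2.324
endloop
endfacet
facet normal -0.426 -0.058 -0.903
outer loop
vertex -3.251 1.81 0.507
vertex -4.162 2.135 0.916
vertex -3.473 2.835 0.546
endloop
endfacet
facet normal 0.974 0.208 0.085
outer loop
vertex -3.251 1.81 0.507
vertex -3.473 2.835 0.546
vertex -3.498 2.225 2.324
endloop
endfacet

endsolid


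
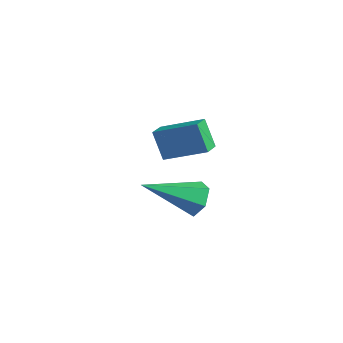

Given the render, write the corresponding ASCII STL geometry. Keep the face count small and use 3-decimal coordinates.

solid 
facet normal 0.300 0.834 -0.464
outer loop
vertex 1.582 -2.582 -1.994
vertex 1.229 -2.168 -1.478
vertex 1.944 -2.367 -1.374
endloop
endfacet
facet normal 0.703 -0.690 -0.171
outer loop
vertex 1.582 -2.582 -1.994
vertex 1.944 -2.367 -1.374
vertex 0.571 -3.992 -0.462
endloop
endfacet
facet normal 0.300 0.833 -0.464
outer loop
vertex 1.944 -2.367 -1.374
vertex 1.229 -2.168 -1.478
vertex 1.592 -1.953 -0.858
endloop
endfacet
facet normal 0.710 -0.226 0.666
outer loop
vertex 1.944 -2.367 -1.374
vertex 1.592 -1.953 -0.858
vertex 0.571 -3.992 -0.462
endloop
endfacet
facet normal 0.301 0.833 -0.465
outer loop
vertex 1.592 -1.953 -0.858
vertex 1.229 -2.168 -1.478
vertex 0.877 -1.753 -0.962
endloop
endfacet
facet normal -0.078 0.227 0.971
outer loop
vertex 1.592 -1.953 -0.858
vertex 0.877 -1.753 -0.962
vertex 0.571 -3.992 -0.462
endloop
endfacet
facet normal 0.301 0.833 -0.465
outer loop
vertex 0.877 -1.753 -0.962
vertex 1.229 -2.168 -1.478
vertex 0.514 -1.968 -1.582
endloop
endfacet
facet normal -0.873 0.217 0.436
outer loop
vertex 0.877 -1.753 -0.962
vertex 0.514 -1.968 -1.582
vertex 0.571 -3.992 -0.462
endloop
endfacet
facet normal 0.301 0.833 -0.464
outer loop
vertex 0.514 -1.968 -1.582
vertex 1.229 -2.168 -1.478
vertex 0.866 -2.382 -2.098
endloop
endfacet
facet normal -0.881 -0.248 -0.403
outer loop
vertex 0.514 -1.968 -1.582
vertex 0.866 -2.382 -2.098
vertex 0.571 -3.992 -0.462
endloop
endfacet
facet normal 0.300 0.834 -0.464
outer loop
vertex 0.866 -2.382 -2.098
vertex 1.229 -2.168 -1.478
vertex 1.582 -2.582 -1.994
endloop
endfacet
facet normal -0.093 -0.701 -0.707
outer loop
vertex 0.866 -2.382 -2.098
vertex 1.582 -2.582 -1.994
vertex 0.571 -3.992 -0.462
endloop
endfacet
facet normal -0.562 0.802 -0.205
outer loop
vertex -3.809 -0.194 -1.068
vertex -2.556 0.852 -0.41
vertex -3.261 -0.111 -2.244
endloop
endfacet
facet normal -0.712 -0.594 -0.374
outer loop
vertex -2.784 -0.792 -2.07
vertex -3.809 -0.194 -1.068
vertex -3.261 -0.111 -2.244
endloop
endfacet
facet normal -0.562 0.802 -0.205
outer loop
vertex -3.261 -0.111 -2.244
vertex -2.556 0.852 -0.41
vertex -2.008 0.935 -1.586
endloop
endfacet
facet normal 0.421 0.064 -0.905
outer loop
vertex -2.008 0.935 -1.586
vertex -2.784 -0.792 -2.07
vertex -3.261 -0.111 -2.244
endloop
endfacet
facet normal -0.421 -0.064 0.905
outer loop
vertex -3.809 -0.194 -1.068
vertex -2.079 0.171 -0.236
vertex -2.556 0.852 -0.41
endloop
endfacet
facet normal -0.712 -0.594 -0.374
outer loop
vertex -3.332 -0.875 -0.894
vertex -3.809 -0.194 -1.068
vertex -2.784 -0.792 -2.07
endloop
endfacet
facet normal -0.421 -0.064 0.905
outer loop
vertex -3.332 -0.875 -0.894
vertex -2.079 0.171 -0.236
vertex -3.809 -0.194 -1.068
endloop
endfacet
facet normal 0.712 0.594 0.374
outer loop
vertex -2.556 0.852 -0.41
vertex -2.079 0.171 -0.236
vertex -2.008 0.935 -1.586
endloop
endfacet
facet normal 0.421 0.064 -0.905
outer loop
vertex -1.531 0.254 -1.412
vertex -2.784 -0.792 -2.07
vertex -2.008 0.935 -1.586
endloop
endfacet
facet normal 0.712 0.594 0.374
outer loop
vertex -2.008 0.935 -1.586
vertex -2.079 0.171 -0.236
vertex -1.531 0.254 -1.412
endloop
endfacet
facet normal 0.562 -0.802 0.205
outer loop
vertex -1.531 0.254 -1.412
vertex -3.332 -0.875 -0.894
vertex -2.784 -0.792 -2.07
endloop
endfacet
facet normal 0.562 -0.802 0.205
outer loop
vertex -2.079 0.171 -0.236
vertex -3.332 -0.875 -0.894
vertex -1.531 0.254 -1.412
endloop
endfacet

endsolid


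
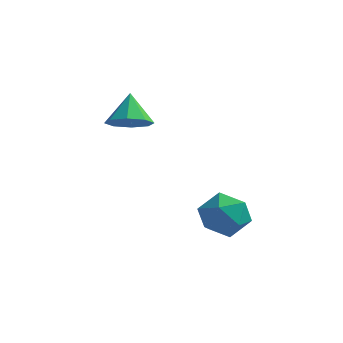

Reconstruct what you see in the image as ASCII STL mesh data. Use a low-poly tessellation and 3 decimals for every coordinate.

solid 
facet normal -0.359 0.793 0.492
outer loop
vertex 2.173 -2.83 -2.997
vertex 1.174 -3.129 -3.244
vertex 1.631 -3.482 -2.341
endloop
endfacet
facet normal 0.256 0.572 0.780
outer loop
vertex 2.173 -2.83 -2.997
vertex 1.631 -3.482 -2.341
vertex 2.668 -3.668 -2.545
endloop
endfacet
facet normal 0.757 0.594 0.272
outer loop
vertex 2.173 -2.83 -2.997
vertex 2.668 -3.668 -2.545
vertex 2.85 -3.429 -3.575
endloop
endfacet
facet normal 0.453 0.829 -0.329
outer loop
vertex 2.173 -2.83 -2.997
vertex 2.85 -3.429 -3.575
vertex 1.927 -3.096 -4.007
endloop
endfacet
facet normal -0.237 0.952 -0.193
outer loop
vertex 2.173 -2.83 -2.997
vertex 1.927 -3.096 -4.007
vertex 1.174 -3.129 -3.244
endloop
endfacet
facet normal 0.173 -0.109 0.979
outer loop
vertex 2.668 -3.668 -2.545
vertex 1.631 -3.482 -2.341
vertex 1.973 -4.484 -2.513
endloop
endfacet
facet normal -0.821 0.250 0.513
outer loop
vertex 1.631 -3.482 -2.341
vertex 1.174 -3.129 -3.244
vertex 1.05 -4.151 -2.945
endloop
endfacet
facet normal -0.624 0.508 -0.594
outer loop
vertex 1.174 -3.129 -3.244
vertex 1.927 -3.096 -4.007
vertex 1.232 -3.912 -3.975
endloop
endfacet
facet normal 0.492 0.308 -0.814
outer loop
vertex 1.927 -3.096 -4.007
vertex 2.85 -3.429 -3.575
vertex 2.269 -4.098 -4.179
endloop
endfacet
facet normal 0.985 -0.074 0.157
outer loop
vertex 2.85 -3.429 -3.575
vertex 2.668 -3.668 -2.545
vertex 2.726 -4.451 -3.276
endloop
endfacet
facet normal -0.453 -0.829 0.329
outer loop
vertex 1.727 -4.75 -3.523
vertex 1.973 -4.484 -2.513
vertex 1.05 -4.151 -2.945
endloop
endfacet
facet normal -0.757 -0.594 -0.272
outer loop
vertex 1.727 -4.75 -3.523
vertex 1.05 -4.151 -2.945
vertex 1.232 -3.912 -3.975
endloop
endfacet
facet normal -0.256 -0.572 -0.780
outer loop
vertex 1.727 -4.75 -3.523
vertex 1.232 -3.912 -3.975
vertex 2.269 -4.098 -4.179
endloop
endfacet
facet normal 0.359 -0.793 -0.492
outer loop
vertex 1.727 -4.75 -3.523
vertex 2.269 -4.098 -4.179
vertex 2.726 -4.451 -3.276
endloop
endfacet
facet normal 0.237 -0.952 0.193
outer loop
vertex 1.727 -4.75 -3.523
vertex 2.726 -4.451 -3.276
vertex 1.973 -4.484 -2.513
endloop
endfacet
facet normal -0.492 -0.308 0.814
outer loop
vertex 1.05 -4.151 -2.945
vertex 1.973 -4.484 -2.513
vertex 1.631 -3.482 -2.341
endloop
endfacet
facet normal -0.985 0.074 -0.157
outer loop
vertex 1.232 -3.912 -3.975
vertex 1.05 -4.151 -2.945
vertex 1.174 -3.129 -3.244
endloop
endfacet
facet normal -0.173 0.109 -0.979
outer loop
vertex 2.269 -4.098 -4.179
vertex 1.232 -3.912 -3.975
vertex 1.927 -3.096 -4.007
endloop
endfacet
facet normal 0.821 -0.250 -0.513
outer loop
vertex 2.726 -4.451 -3.276
vertex 2.269 -4.098 -4.179
vertex 2.85 -3.429 -3.575
endloop
endfacet
facet normal 0.624 -0.508 0.594
outer loop
vertex 1.973 -4.484 -2.513
vertex 2.726 -4.451 -3.276
vertex 2.668 -3.668 -2.545
endloop
endfacet
facet normal 0.214 -0.597 -0.773
outer loop
vertex -1.438 -1.994 -0.066
vertex -2.315 -2.27 -0.096
vertex -1.833 -1.591 -0.487
endloop
endfacet
facet normal 0.579 0.788 0.210
outer loop
vertex -1.438 -1.994 -0.066
vertex -1.833 -1.591 -0.487
vertex -2.625 -1.41 1.016
endloop
endfacet
facet normal 0.215 -0.598 -0.772
outer loop
vertex -1.833 -1.591 -0.487
vertex -2.315 -2.27 -0.096
vertex -2.511 -1.586 -0.68
endloop
endfacet
facet normal 0.036 0.994 -0.101
outer loop
vertex -1.833 -1.591 -0.487
vertex -2.511 -1.586 -0.68
vertex -2.625 -1.41 1.016
endloop
endfacet
facet normal 0.214 -0.598 -0.772
outer loop
vertex -2.511 -1.586 -0.68
vertex -2.315 -2.27 -0.096
vertex -3.074 -1.981 -0.53
endloop
endfacet
facet normal -0.592 0.797 -0.122
outer loop
vertex -2.511 -1.586 -0.68
vertex -3.074 -1.981 -0.53
vertex -2.625 -1.41 1.016
endloop
endfacet
facet normal 0.215 -0.596 -0.773
outer loop
vertex -3.074 -1.981 -0.53
vertex -2.315 -2.27 -0.096
vertex -3.192 -2.546 -0.127
endloop
endfacet
facet normal -0.938 0.309 0.158
outer loop
vertex -3.074 -1.981 -0.53
vertex -3.192 -2.546 -0.127
vertex -2.625 -1.41 1.016
endloop
endfacet
facet normal 0.215 -0.598 -0.772
outer loop
vertex -3.192 -2.546 -0.127
vertex -2.315 -2.27 -0.096
vertex -2.797 -2.949 0.295
endloop
endfacet
facet normal -0.798 -0.180 0.575
outer loop
vertex -3.192 -2.546 -0.127
vertex -2.797 -2.949 0.295
vertex -2.625 -1.41 1.016
endloop
endfacet
facet normal 0.215 -0.597 -0.773
outer loop
vertex -2.797 -2.949 0.295
vertex -2.315 -2.27 -0.096
vertex -2.12 -2.954 0.487
endloop
endfacet
facet normal -0.254 -0.387 0.886
outer loop
vertex -2.797 -2.949 0.295
vertex -2.12 -2.954 0.487
vertex -2.625 -1.41 1.016
endloop
endfacet
facet normal 0.214 -0.598 -0.773
outer loop
vertex -2.12 -2.954 0.487
vertex -2.315 -2.27 -0.096
vertex -1.557 -2.559 0.337
endloop
endfacet
facet normal 0.374 -0.189 0.908
outer loop
vertex -2.12 -2.954 0.487
vertex -1.557 -2.559 0.337
vertex -2.625 -1.41 1.016
endloop
endfacet
facet normal 0.214 -0.597 -0.773
outer loop
vertex -1.557 -2.559 0.337
vertex -2.315 -2.27 -0.096
vertex -1.438 -1.994 -0.066
endloop
endfacet
facet normal 0.719 0.297 0.628
outer loop
vertex -1.557 -2.559 0.337
vertex -1.438 -1.994 -0.066
vertex -2.625 -1.41 1.016
endloop
endfacet

endsolid


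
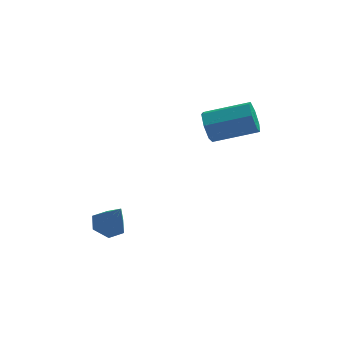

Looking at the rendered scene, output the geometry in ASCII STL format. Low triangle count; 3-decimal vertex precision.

solid 
facet normal -0.954 -0.009 -0.300
outer loop
vertex 1.618 -0.675 -0.772
vertex 1.43 -0.368 -0.183
vertex 1.615 -0.076 -0.781
endloop
endfacet
facet normal 0.300 -0.013 -0.954
outer loop
vertex 1.618 -0.675 -0.772
vertex 1.615 -0.076 -0.781
vertex 3.297 -0.659 -0.245
endloop
endfacet
facet normal 0.300 -0.013 -0.954
outer loop
vertex 3.297 -0.659 -0.245
vertex 1.615 -0.076 -0.781
vertex 3.294 -0.061 -0.254
endloop
endfacet
facet normal 0.954 0.009 0.299
outer loop
vertex 3.297 -0.659 -0.245
vertex 3.294 -0.061 -0.254
vertex 3.11 -0.352 0.343
endloop
endfacet
facet normal -0.954 -0.009 -0.300
outer loop
vertex 1.615 -0.076 -0.781
vertex 1.43 -0.368 -0.183
vertex 1.473 0.303 -0.34
endloop
endfacet
facet normal 0.183 0.774 -0.606
outer loop
vertex 1.615 -0.076 -0.781
vertex 1.473 0.303 -0.34
vertex 3.294 -0.061 -0.254
endloop
endfacet
facet normal 0.183 0.773 -0.607
outer loop
vertex 3.294 -0.061 -0.254
vertex 1.473 0.303 -0.34
vertex 3.152 0.319 0.187
endloop
endfacet
facet normal 0.954 0.010 0.299
outer loop
vertex 3.294 -0.061 -0.254
vertex 3.152 0.319 0.187
vertex 3.11 -0.352 0.343
endloop
endfacet
facet normal -0.954 -0.009 -0.299
outer loop
vertex 1.473 0.303 -0.34
vertex 1.43 -0.368 -0.183
vertex 1.299 0.177 0.219
endloop
endfacet
facet normal -0.071 0.978 0.198
outer loop
vertex 1.473 0.303 -0.34
vertex 1.299 0.177 0.219
vertex 3.152 0.319 0.187
endloop
endfacet
facet normal -0.071 0.978 0.198
outer loop
vertex 3.152 0.319 0.187
vertex 1.299 0.177 0.219
vertex 2.978 0.193 0.746
endloop
endfacet
facet normal 0.954 0.010 0.299
outer loop
vertex 3.152 0.319 0.187
vertex 2.978 0.193 0.746
vertex 3.11 -0.352 0.343
endloop
endfacet
facet normal -0.954 -0.009 -0.299
outer loop
vertex 1.299 0.177 0.219
vertex 1.43 -0.368 -0.183
vertex 1.224 -0.359 0.475
endloop
endfacet
facet normal -0.272 0.445 0.853
outer loop
vertex 1.299 0.177 0.219
vertex 1.224 -0.359 0.475
vertex 2.978 0.193 0.746
endloop
endfacet
facet normal -0.272 0.445 0.853
outer loop
vertex 2.978 0.193 0.746
vertex 1.224 -0.359 0.475
vertex 2.903 -0.343 1.002
endloop
endfacet
facet normal 0.954 0.010 0.300
outer loop
vertex 2.978 0.193 0.746
vertex 2.903 -0.343 1.002
vertex 3.11 -0.352 0.343
endloop
endfacet
facet normal -0.954 -0.009 -0.299
outer loop
vertex 1.224 -0.359 0.475
vertex 1.43 -0.368 -0.183
vertex 1.304 -0.902 0.235
endloop
endfacet
facet normal -0.268 -0.422 0.866
outer loop
vertex 1.224 -0.359 0.475
vertex 1.304 -0.902 0.235
vertex 2.903 -0.343 1.002
endloop
endfacet
facet normal -0.268 -0.422 0.866
outer loop
vertex 2.903 -0.343 1.002
vertex 1.304 -0.902 0.235
vertex 2.983 -0.886 0.762
endloop
endfacet
facet normal 0.954 0.008 0.300
outer loop
vertex 2.903 -0.343 1.002
vertex 2.983 -0.886 0.762
vertex 3.11 -0.352 0.343
endloop
endfacet
facet normal -0.954 -0.009 -0.299
outer loop
vertex 1.304 -0.902 0.235
vertex 1.43 -0.368 -0.183
vertex 1.479 -1.042 -0.32
endloop
endfacet
facet normal -0.062 -0.972 0.226
outer loop
vertex 1.304 -0.902 0.235
vertex 1.479 -1.042 -0.32
vertex 2.983 -0.886 0.762
endloop
endfacet
facet normal -0.063 -0.972 0.227
outer loop
vertex 2.983 -0.886 0.762
vertex 1.479 -1.042 -0.32
vertex 3.159 -1.027 0.207
endloop
endfacet
facet normal 0.954 0.009 0.300
outer loop
vertex 2.983 -0.886 0.762
vertex 3.159 -1.027 0.207
vertex 3.11 -0.352 0.343
endloop
endfacet
facet normal -0.954 -0.008 -0.300
outer loop
vertex 1.479 -1.042 -0.32
vertex 1.43 -0.368 -0.183
vertex 1.618 -0.675 -0.772
endloop
endfacet
facet normal 0.190 -0.790 -0.583
outer loop
vertex 1.479 -1.042 -0.32
vertex 1.618 -0.675 -0.772
vertex 3.159 -1.027 0.207
endloop
endfacet
facet normal 0.191 -0.789 -0.584
outer loop
vertex 3.159 -1.027 0.207
vertex 1.618 -0.675 -0.772
vertex 3.297 -0.659 -0.245
endloop
endfacet
facet normal 0.954 0.009 0.299
outer loop
vertex 3.159 -1.027 0.207
vertex 3.297 -0.659 -0.245
vertex 3.11 -0.352 0.343
endloop
endfacet
facet normal -0.359 0.310 -0.880
outer loop
vertex -1.553 -1.773 -4.169
vertex -2.073 -2.19 -4.104
vertex -2.114 -1.565 -3.867
endloop
endfacet
facet normal 0.521 0.703 0.484
outer loop
vertex -1.553 -1.773 -4.169
vertex -2.114 -1.565 -3.867
vertex -1.587 -2.61 -2.916
endloop
endfacet
facet normal -0.360 0.310 -0.880
outer loop
vertex -2.114 -1.565 -3.867
vertex -2.073 -2.19 -4.104
vertex -2.633 -1.983 -3.802
endloop
endfacet
facet normal -0.335 0.536 0.775
outer loop
vertex -2.114 -1.565 -3.867
vertex -2.633 -1.983 -3.802
vertex -1.587 -2.61 -2.916
endloop
endfacet
facet normal -0.360 0.310 -0.880
outer loop
vertex -2.633 -1.983 -3.802
vertex -2.073 -2.19 -4.104
vertex -2.592 -2.608 -4.039
endloop
endfacet
facet normal -0.714 -0.289 0.638
outer loop
vertex -2.633 -1.983 -3.802
vertex -2.592 -2.608 -4.039
vertex -1.587 -2.61 -2.916
endloop
endfacet
facet normal -0.360 0.310 -0.880
outer loop
vertex -2.592 -2.608 -4.039
vertex -2.073 -2.19 -4.104
vertex -2.032 -2.816 -4.341
endloop
endfacet
facet normal -0.238 -0.948 0.211
outer loop
vertex -2.592 -2.608 -4.039
vertex -2.032 -2.816 -4.341
vertex -1.587 -2.61 -2.916
endloop
endfacet
facet normal -0.359 0.310 -0.880
outer loop
vertex -2.032 -2.816 -4.341
vertex -2.073 -2.19 -4.104
vertex -1.512 -2.398 -4.406
endloop
endfacet
facet normal 0.618 -0.782 -0.080
outer loop
vertex -2.032 -2.816 -4.341
vertex -1.512 -2.398 -4.406
vertex -1.587 -2.61 -2.916
endloop
endfacet
facet normal -0.359 0.310 -0.880
outer loop
vertex -1.512 -2.398 -4.406
vertex -2.073 -2.19 -4.104
vertex -1.553 -1.773 -4.169
endloop
endfacet
facet normal 0.997 0.044 0.056
outer loop
vertex -1.512 -2.398 -4.406
vertex -1.553 -1.773 -4.169
vertex -1.587 -2.61 -2.916
endloop
endfacet

endsolid


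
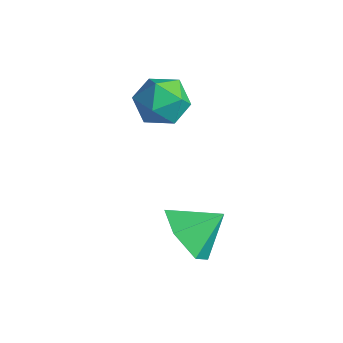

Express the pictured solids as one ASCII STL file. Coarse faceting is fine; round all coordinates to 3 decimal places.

solid 
facet normal -0.658 -0.300 0.691
outer loop
vertex -1.37 2.648 0.567
vertex -1.136 1.871 0.453
vertex -0.758 2.334 1.014
endloop
endfacet
facet normal -0.423 0.359 0.832
outer loop
vertex -1.37 2.648 0.567
vertex -0.758 2.334 1.014
vertex -0.699 3.096 0.715
endloop
endfacet
facet normal -0.575 0.772 0.271
outer loop
vertex -1.37 2.648 0.567
vertex -0.699 3.096 0.715
vertex -1.04 3.103 -0.03
endloop
endfacet
facet normal -0.903 0.369 -0.218
outer loop
vertex -1.37 2.648 0.567
vertex -1.04 3.103 -0.03
vertex -1.31 2.346 -0.193
endloop
endfacet
facet normal -0.955 -0.294 0.041
outer loop
vertex -1.37 2.648 0.567
vertex -1.31 2.346 -0.193
vertex -1.136 1.871 0.453
endloop
endfacet
facet normal 0.286 0.331 0.899
outer loop
vertex -0.699 3.096 0.715
vertex -0.758 2.334 1.014
vertex -0.05 2.594 0.693
endloop
endfacet
facet normal -0.094 -0.736 0.671
outer loop
vertex -0.758 2.334 1.014
vertex -1.136 1.871 0.453
vertex -0.32 1.837 0.53
endloop
endfacet
facet normal -0.574 -0.726 -0.379
outer loop
vertex -1.136 1.871 0.453
vertex -1.31 2.346 -0.193
vertex -0.661 1.844 -0.215
endloop
endfacet
facet normal -0.490 0.347 -0.800
outer loop
vertex -1.31 2.346 -0.193
vertex -1.04 3.103 -0.03
vertex -0.602 2.606 -0.514
endloop
endfacet
facet normal 0.043 0.999 -0.010
outer loop
vertex -1.04 3.103 -0.03
vertex -0.699 3.096 0.715
vertex -0.224 3.069 0.047
endloop
endfacet
facet normal 0.903 -0.369 0.218
outer loop
vertex 0.01 2.292 -0.067
vertex -0.05 2.594 0.693
vertex -0.32 1.837 0.53
endloop
endfacet
facet normal 0.575 -0.772 -0.271
outer loop
vertex 0.01 2.292 -0.067
vertex -0.32 1.837 0.53
vertex -0.661 1.844 -0.215
endloop
endfacet
facet normal 0.423 -0.359 -0.832
outer loop
vertex 0.01 2.292 -0.067
vertex -0.661 1.844 -0.215
vertex -0.602 2.606 -0.514
endloop
endfacet
facet normal 0.658 0.300 -0.691
outer loop
vertex 0.01 2.292 -0.067
vertex -0.602 2.606 -0.514
vertex -0.224 3.069 0.047
endloop
endfacet
facet normal 0.955 0.294 -0.041
outer loop
vertex 0.01 2.292 -0.067
vertex -0.224 3.069 0.047
vertex -0.05 2.594 0.693
endloop
endfacet
facet normal 0.490 -0.347 0.800
outer loop
vertex -0.32 1.837 0.53
vertex -0.05 2.594 0.693
vertex -0.758 2.334 1.014
endloop
endfacet
facet normal -0.043 -0.999 0.010
outer loop
vertex -0.661 1.844 -0.215
vertex -0.32 1.837 0.53
vertex -1.136 1.871 0.453
endloop
endfacet
facet normal -0.286 -0.331 -0.899
outer loop
vertex -0.602 2.606 -0.514
vertex -0.661 1.844 -0.215
vertex -1.31 2.346 -0.193
endloop
endfacet
facet normal 0.094 0.736 -0.671
outer loop
vertex -0.224 3.069 0.047
vertex -0.602 2.606 -0.514
vertex -1.04 3.103 -0.03
endloop
endfacet
facet normal 0.574 0.726 0.379
outer loop
vertex -0.05 2.594 0.693
vertex -0.224 3.069 0.047
vertex -0.699 3.096 0.715
endloop
endfacet
facet normal -0.386 -0.748 -0.541
outer loop
vertex 2.647 1.028 -2.858
vertex 2.018 0.87 -2.191
vertex 1.826 1.466 -2.878
endloop
endfacet
facet normal 0.443 0.813 -0.379
outer loop
vertex 2.647 1.028 -2.858
vertex 1.826 1.466 -2.878
vertex 2.462 1.73 -1.569
endloop
endfacet
facet normal -0.385 -0.748 -0.541
outer loop
vertex 1.826 1.466 -2.878
vertex 2.018 0.87 -2.191
vertex 1.198 1.307 -2.211
endloop
endfacet
facet normal -0.294 0.954 -0.050
outer loop
vertex 1.826 1.466 -2.878
vertex 1.198 1.307 -2.211
vertex 2.462 1.73 -1.569
endloop
endfacet
facet normal -0.385 -0.748 -0.541
outer loop
vertex 1.198 1.307 -2.211
vertex 2.018 0.87 -2.191
vertex 1.39 0.711 -1.524
endloop
endfacet
facet normal -0.516 0.571 0.639
outer loop
vertex 1.198 1.307 -2.211
vertex 1.39 0.711 -1.524
vertex 2.462 1.73 -1.569
endloop
endfacet
facet normal -0.385 -0.748 -0.540
outer loop
vertex 1.39 0.711 -1.524
vertex 2.018 0.87 -2.191
vertex 2.211 0.274 -1.503
endloop
endfacet
facet normal -0.001 0.046 0.999
outer loop
vertex 1.39 0.711 -1.524
vertex 2.211 0.274 -1.503
vertex 2.462 1.73 -1.569
endloop
endfacet
facet normal -0.385 -0.748 -0.540
outer loop
vertex 2.211 0.274 -1.503
vertex 2.018 0.87 -2.191
vertex 2.839 0.432 -2.17
endloop
endfacet
facet normal 0.736 -0.097 0.670
outer loop
vertex 2.211 0.274 -1.503
vertex 2.839 0.432 -2.17
vertex 2.462 1.73 -1.569
endloop
endfacet
facet normal -0.385 -0.748 -0.540
outer loop
vertex 2.839 0.432 -2.17
vertex 2.018 0.87 -2.191
vertex 2.647 1.028 -2.858
endloop
endfacet
facet normal 0.958 0.287 -0.019
outer loop
vertex 2.839 0.432 -2.17
vertex 2.647 1.028 -2.858
vertex 2.462 1.73 -1.569
endloop
endfacet

endsolid
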